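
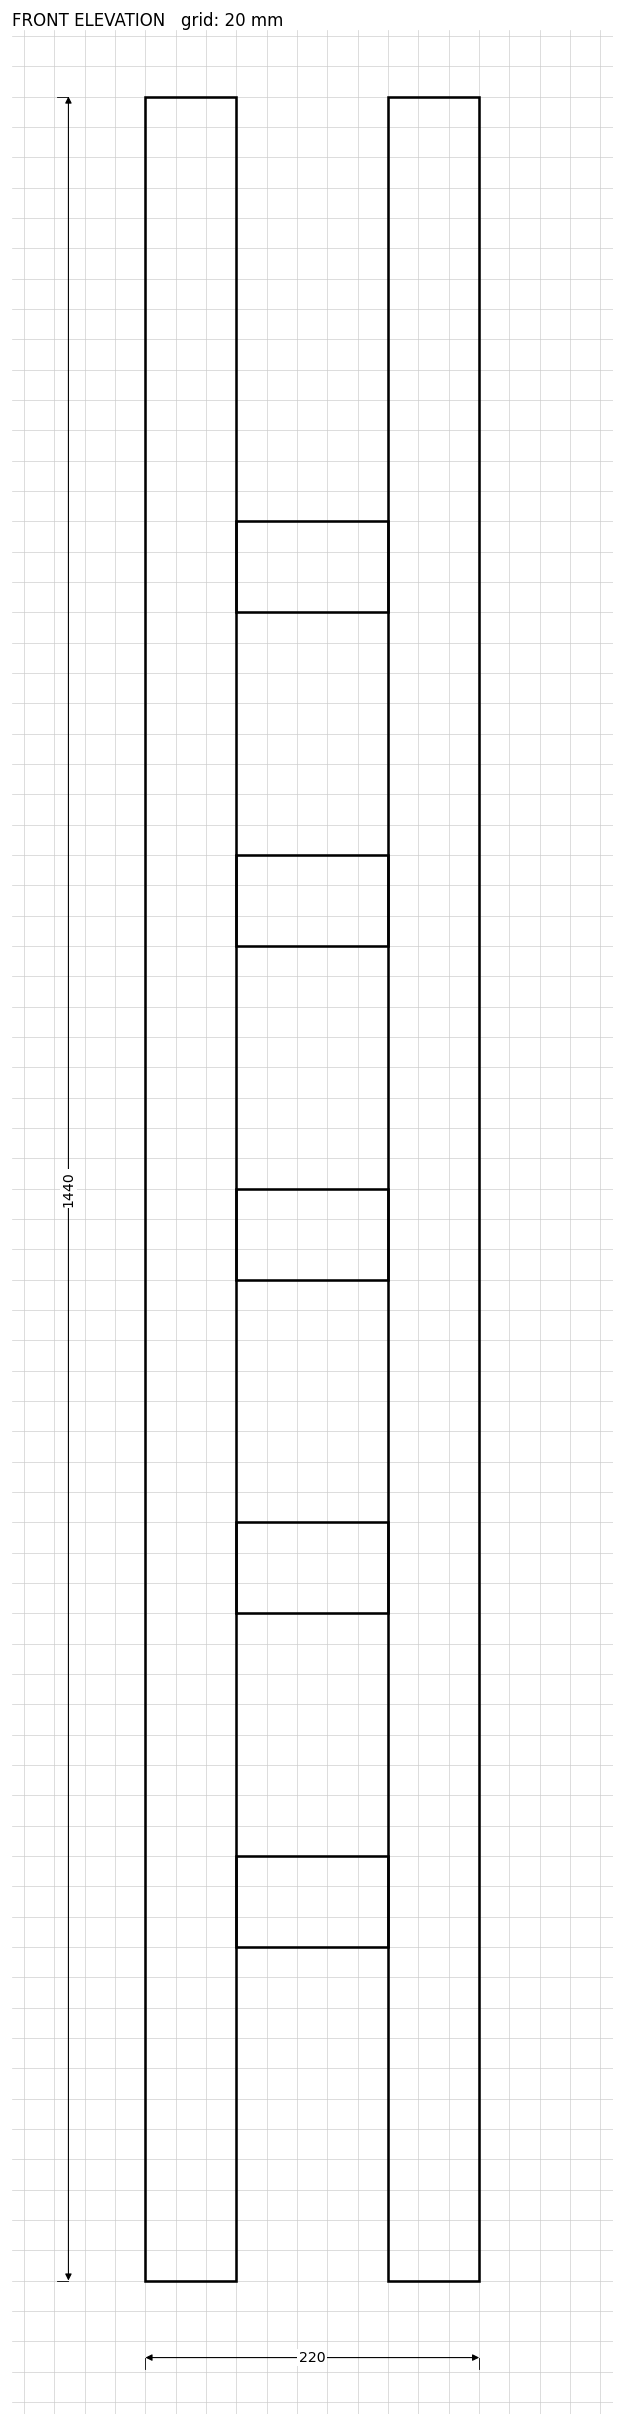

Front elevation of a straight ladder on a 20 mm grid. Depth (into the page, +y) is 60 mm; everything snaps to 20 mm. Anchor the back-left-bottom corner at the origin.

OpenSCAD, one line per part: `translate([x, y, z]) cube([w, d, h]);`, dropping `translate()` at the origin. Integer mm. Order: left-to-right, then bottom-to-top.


cube([60, 60, 1440]);
translate([60, 0, 220]) cube([100, 60, 60]);
translate([60, 0, 440]) cube([100, 60, 60]);
translate([60, 0, 660]) cube([100, 60, 60]);
translate([60, 0, 880]) cube([100, 60, 60]);
translate([60, 0, 1100]) cube([100, 60, 60]);
translate([160, 0, 0]) cube([60, 60, 1440]);


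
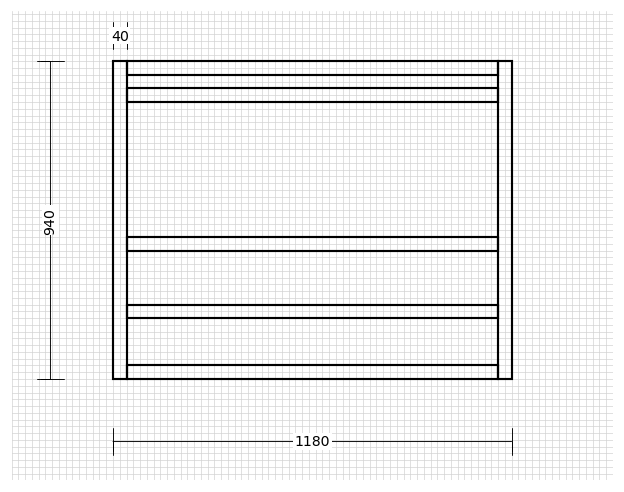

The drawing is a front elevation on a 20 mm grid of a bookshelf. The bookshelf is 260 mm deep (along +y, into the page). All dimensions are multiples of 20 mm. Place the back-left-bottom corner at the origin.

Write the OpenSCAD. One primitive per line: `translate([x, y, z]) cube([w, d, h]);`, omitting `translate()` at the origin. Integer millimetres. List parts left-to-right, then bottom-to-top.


cube([40, 260, 940]);
translate([40, 0, 0]) cube([1100, 260, 40]);
translate([40, 0, 180]) cube([1100, 260, 40]);
translate([40, 0, 380]) cube([1100, 260, 40]);
translate([40, 0, 820]) cube([1100, 260, 40]);
translate([40, 0, 900]) cube([1100, 260, 40]);
translate([1140, 0, 0]) cube([40, 260, 940]);


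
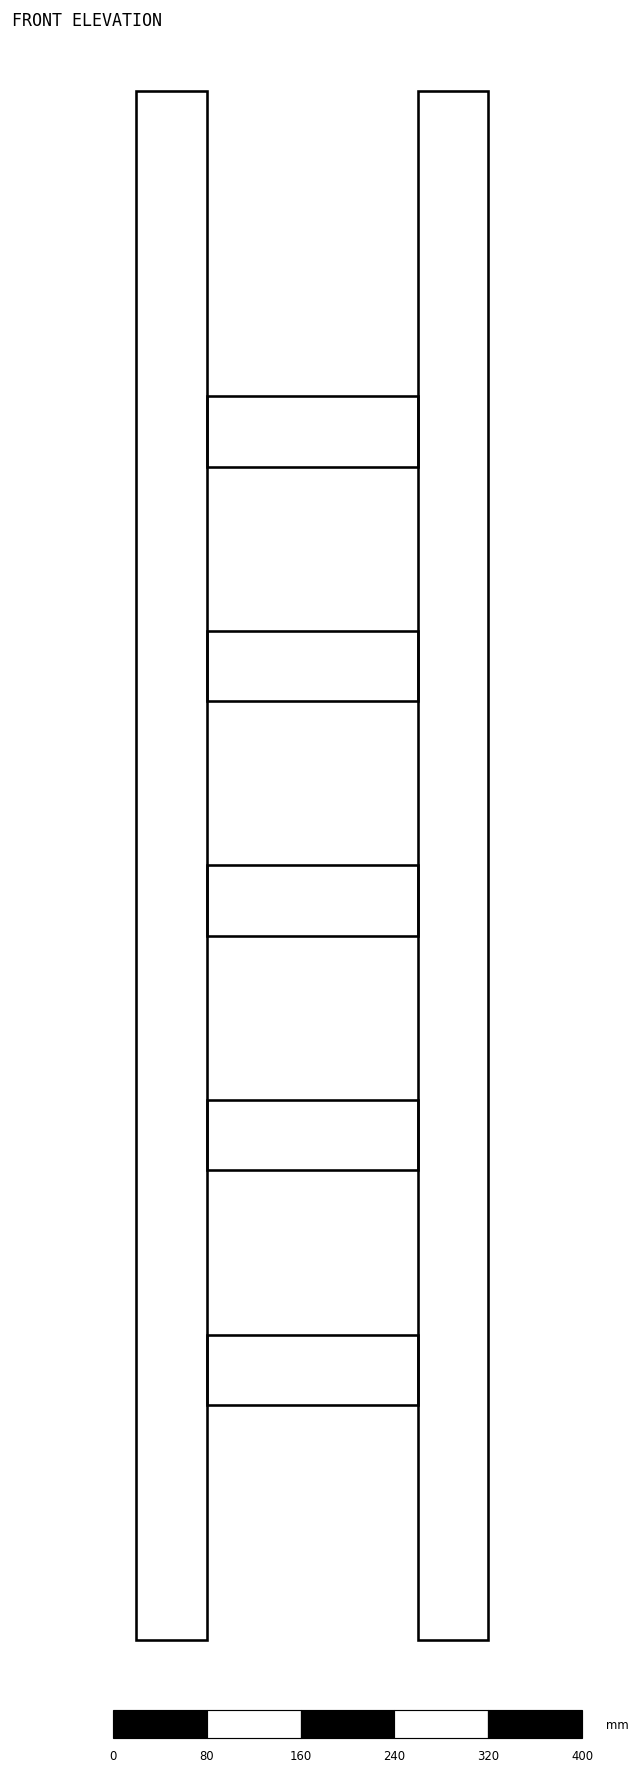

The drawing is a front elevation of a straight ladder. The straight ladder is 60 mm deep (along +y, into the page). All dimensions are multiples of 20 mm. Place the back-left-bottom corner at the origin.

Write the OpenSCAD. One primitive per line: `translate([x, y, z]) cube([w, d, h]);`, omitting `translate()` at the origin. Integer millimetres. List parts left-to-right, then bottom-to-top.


cube([60, 60, 1320]);
translate([60, 0, 200]) cube([180, 60, 60]);
translate([60, 0, 400]) cube([180, 60, 60]);
translate([60, 0, 600]) cube([180, 60, 60]);
translate([60, 0, 800]) cube([180, 60, 60]);
translate([60, 0, 1000]) cube([180, 60, 60]);
translate([240, 0, 0]) cube([60, 60, 1320]);


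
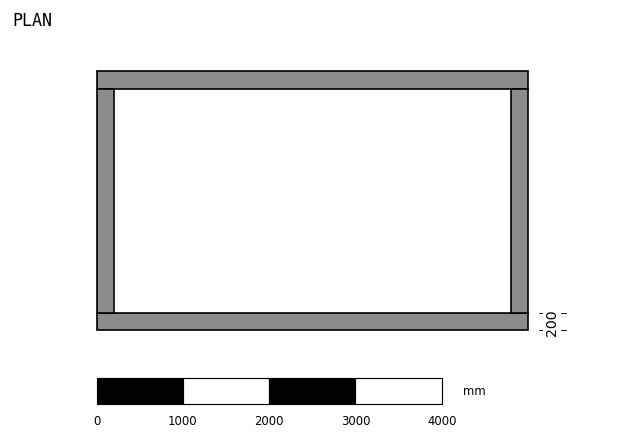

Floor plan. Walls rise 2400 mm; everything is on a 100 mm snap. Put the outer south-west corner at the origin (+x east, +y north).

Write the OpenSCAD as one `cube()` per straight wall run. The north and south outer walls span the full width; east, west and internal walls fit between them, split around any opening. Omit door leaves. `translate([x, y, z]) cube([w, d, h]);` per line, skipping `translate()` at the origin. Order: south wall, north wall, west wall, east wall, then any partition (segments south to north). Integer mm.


cube([5000, 200, 2400]);
translate([0, 2800, 0]) cube([5000, 200, 2400]);
translate([0, 200, 0]) cube([200, 2600, 2400]);
translate([4800, 200, 0]) cube([200, 2600, 2400]);


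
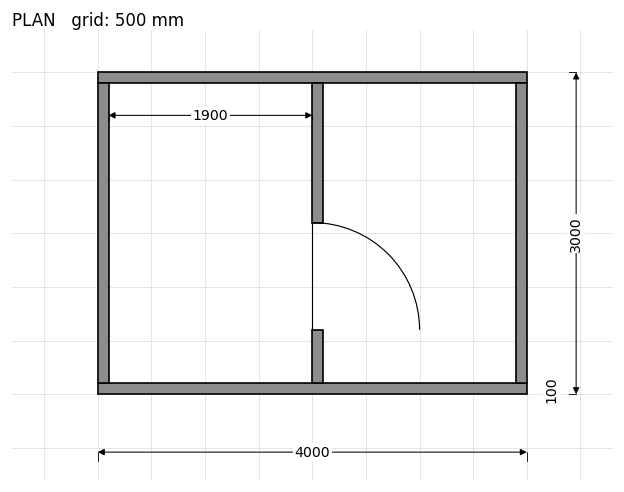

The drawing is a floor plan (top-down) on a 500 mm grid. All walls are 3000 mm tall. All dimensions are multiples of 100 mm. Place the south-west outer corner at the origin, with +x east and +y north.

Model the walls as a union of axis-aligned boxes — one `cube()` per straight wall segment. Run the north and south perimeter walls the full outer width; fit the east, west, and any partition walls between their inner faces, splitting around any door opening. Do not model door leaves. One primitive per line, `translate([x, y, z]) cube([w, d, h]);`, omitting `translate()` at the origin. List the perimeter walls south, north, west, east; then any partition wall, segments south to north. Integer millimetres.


cube([4000, 100, 3000]);
translate([0, 2900, 0]) cube([4000, 100, 3000]);
translate([0, 100, 0]) cube([100, 2800, 3000]);
translate([3900, 100, 0]) cube([100, 2800, 3000]);
translate([2000, 100, 0]) cube([100, 500, 3000]);
translate([2000, 1600, 0]) cube([100, 1300, 3000]);


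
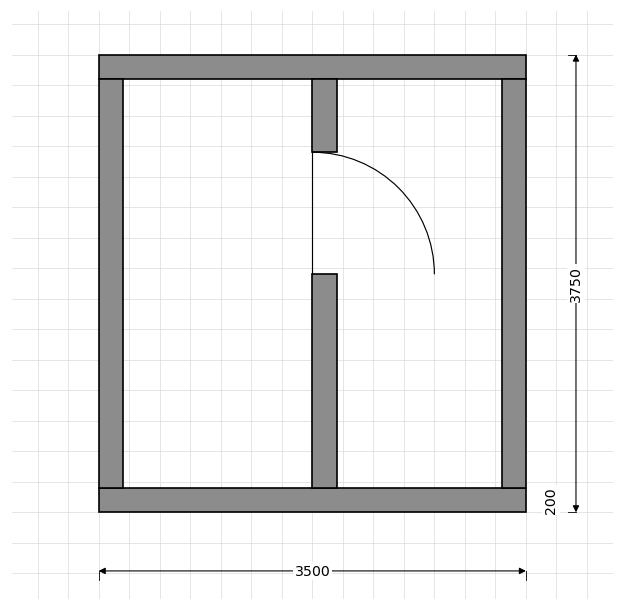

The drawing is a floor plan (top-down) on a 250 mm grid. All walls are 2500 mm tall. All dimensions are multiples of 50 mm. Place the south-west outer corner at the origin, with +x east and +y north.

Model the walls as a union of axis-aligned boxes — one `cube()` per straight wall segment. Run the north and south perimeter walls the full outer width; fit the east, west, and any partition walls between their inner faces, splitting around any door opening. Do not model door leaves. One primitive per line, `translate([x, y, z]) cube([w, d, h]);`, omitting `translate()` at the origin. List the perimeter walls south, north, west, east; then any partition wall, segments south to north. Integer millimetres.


cube([3500, 200, 2500]);
translate([0, 3550, 0]) cube([3500, 200, 2500]);
translate([0, 200, 0]) cube([200, 3350, 2500]);
translate([3300, 200, 0]) cube([200, 3350, 2500]);
translate([1750, 200, 0]) cube([200, 1750, 2500]);
translate([1750, 2950, 0]) cube([200, 600, 2500]);


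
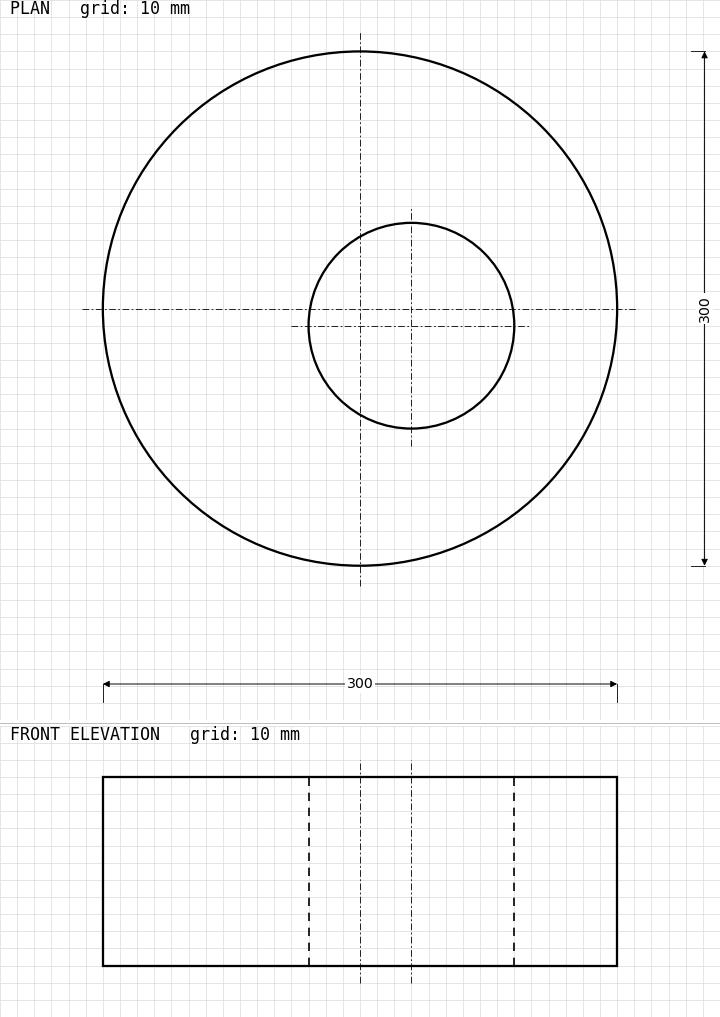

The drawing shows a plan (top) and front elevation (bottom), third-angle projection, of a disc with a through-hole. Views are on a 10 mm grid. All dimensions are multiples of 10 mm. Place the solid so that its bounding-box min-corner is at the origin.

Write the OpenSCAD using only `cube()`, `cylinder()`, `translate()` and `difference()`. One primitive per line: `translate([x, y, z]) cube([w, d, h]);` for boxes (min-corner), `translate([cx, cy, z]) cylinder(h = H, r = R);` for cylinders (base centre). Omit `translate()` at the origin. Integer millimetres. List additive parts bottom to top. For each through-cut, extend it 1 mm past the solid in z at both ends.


difference() {
  translate([150, 150, 0]) cylinder(h = 110, r = 150);
  translate([180, 140, -1]) cylinder(h = 112, r = 60);
}


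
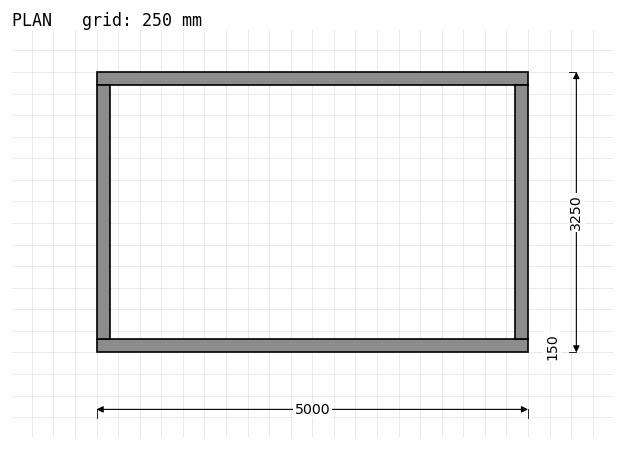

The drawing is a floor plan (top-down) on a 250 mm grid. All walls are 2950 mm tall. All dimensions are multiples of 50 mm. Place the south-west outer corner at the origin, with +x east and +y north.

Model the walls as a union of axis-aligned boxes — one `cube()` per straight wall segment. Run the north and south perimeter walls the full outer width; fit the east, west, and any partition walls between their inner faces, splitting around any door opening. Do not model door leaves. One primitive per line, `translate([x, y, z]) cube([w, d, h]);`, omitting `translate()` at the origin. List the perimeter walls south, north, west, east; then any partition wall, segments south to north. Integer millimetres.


cube([5000, 150, 2950]);
translate([0, 3100, 0]) cube([5000, 150, 2950]);
translate([0, 150, 0]) cube([150, 2950, 2950]);
translate([4850, 150, 0]) cube([150, 2950, 2950]);


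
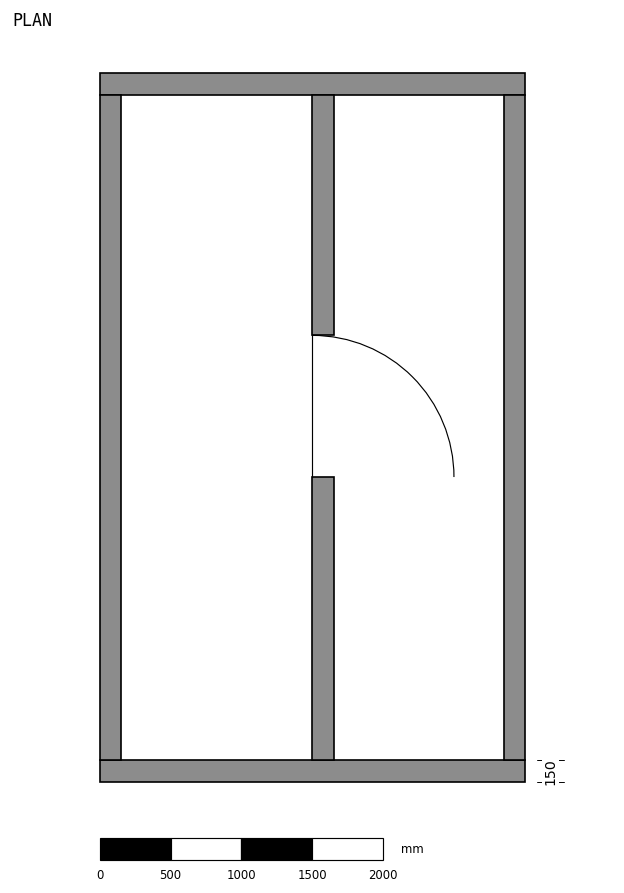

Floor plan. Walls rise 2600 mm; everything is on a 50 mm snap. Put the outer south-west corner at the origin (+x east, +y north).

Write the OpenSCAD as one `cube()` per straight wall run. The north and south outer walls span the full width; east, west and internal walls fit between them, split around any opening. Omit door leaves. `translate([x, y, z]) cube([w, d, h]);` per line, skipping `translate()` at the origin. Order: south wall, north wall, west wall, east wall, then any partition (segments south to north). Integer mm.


cube([3000, 150, 2600]);
translate([0, 4850, 0]) cube([3000, 150, 2600]);
translate([0, 150, 0]) cube([150, 4700, 2600]);
translate([2850, 150, 0]) cube([150, 4700, 2600]);
translate([1500, 150, 0]) cube([150, 2000, 2600]);
translate([1500, 3150, 0]) cube([150, 1700, 2600]);


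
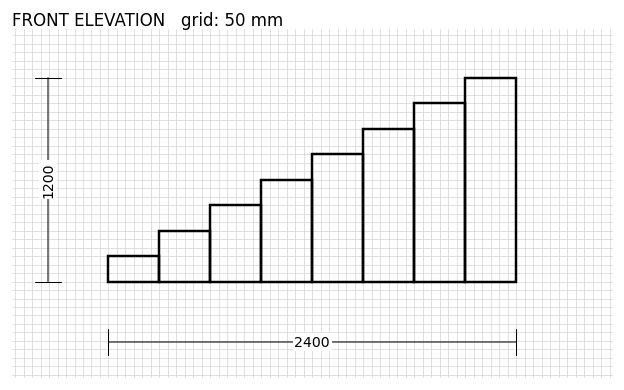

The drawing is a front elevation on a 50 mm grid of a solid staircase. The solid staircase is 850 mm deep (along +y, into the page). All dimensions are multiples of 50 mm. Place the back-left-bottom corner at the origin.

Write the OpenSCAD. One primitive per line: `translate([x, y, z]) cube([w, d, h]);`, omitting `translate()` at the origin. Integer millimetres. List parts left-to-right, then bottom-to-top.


cube([300, 850, 150]);
translate([300, 0, 0]) cube([300, 850, 300]);
translate([600, 0, 0]) cube([300, 850, 450]);
translate([900, 0, 0]) cube([300, 850, 600]);
translate([1200, 0, 0]) cube([300, 850, 750]);
translate([1500, 0, 0]) cube([300, 850, 900]);
translate([1800, 0, 0]) cube([300, 850, 1050]);
translate([2100, 0, 0]) cube([300, 850, 1200]);


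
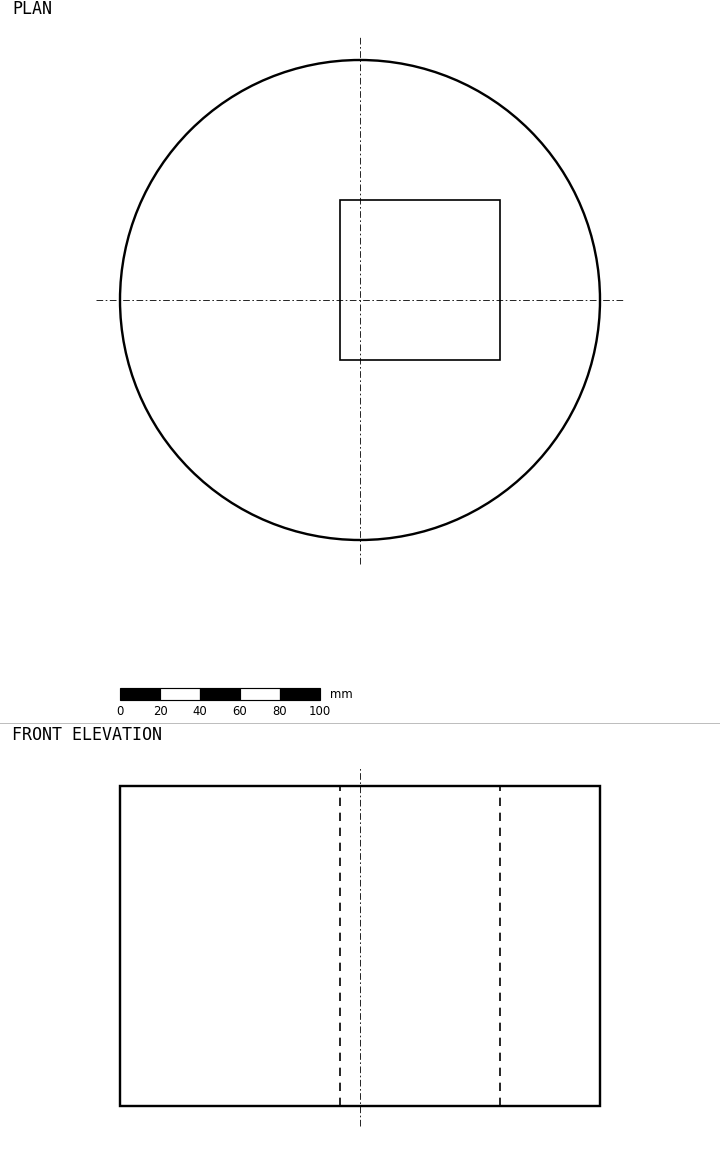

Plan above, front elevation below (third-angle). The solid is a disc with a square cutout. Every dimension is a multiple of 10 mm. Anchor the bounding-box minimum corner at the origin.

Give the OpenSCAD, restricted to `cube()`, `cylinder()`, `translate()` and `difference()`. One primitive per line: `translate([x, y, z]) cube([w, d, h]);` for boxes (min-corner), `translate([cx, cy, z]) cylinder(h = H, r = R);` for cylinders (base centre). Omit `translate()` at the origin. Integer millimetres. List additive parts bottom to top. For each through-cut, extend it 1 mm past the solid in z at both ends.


difference() {
  translate([120, 120, 0]) cylinder(h = 160, r = 120);
  translate([110, 90, -1]) cube([80, 80, 162]);
}


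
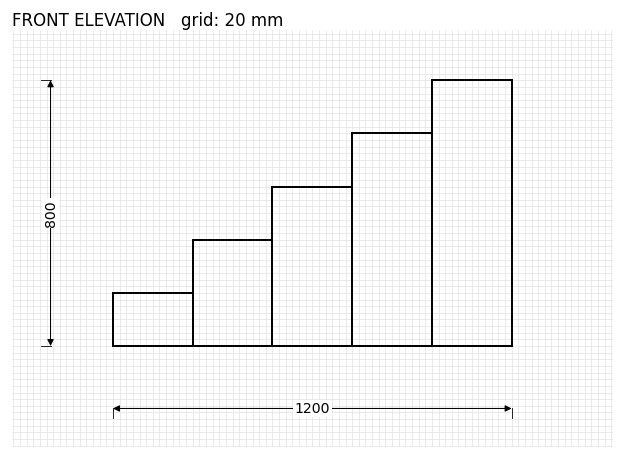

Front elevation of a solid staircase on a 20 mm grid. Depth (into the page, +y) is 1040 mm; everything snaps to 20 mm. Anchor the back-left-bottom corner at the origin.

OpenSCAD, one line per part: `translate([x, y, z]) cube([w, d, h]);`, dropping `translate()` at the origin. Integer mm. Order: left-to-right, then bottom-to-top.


cube([240, 1040, 160]);
translate([240, 0, 0]) cube([240, 1040, 320]);
translate([480, 0, 0]) cube([240, 1040, 480]);
translate([720, 0, 0]) cube([240, 1040, 640]);
translate([960, 0, 0]) cube([240, 1040, 800]);


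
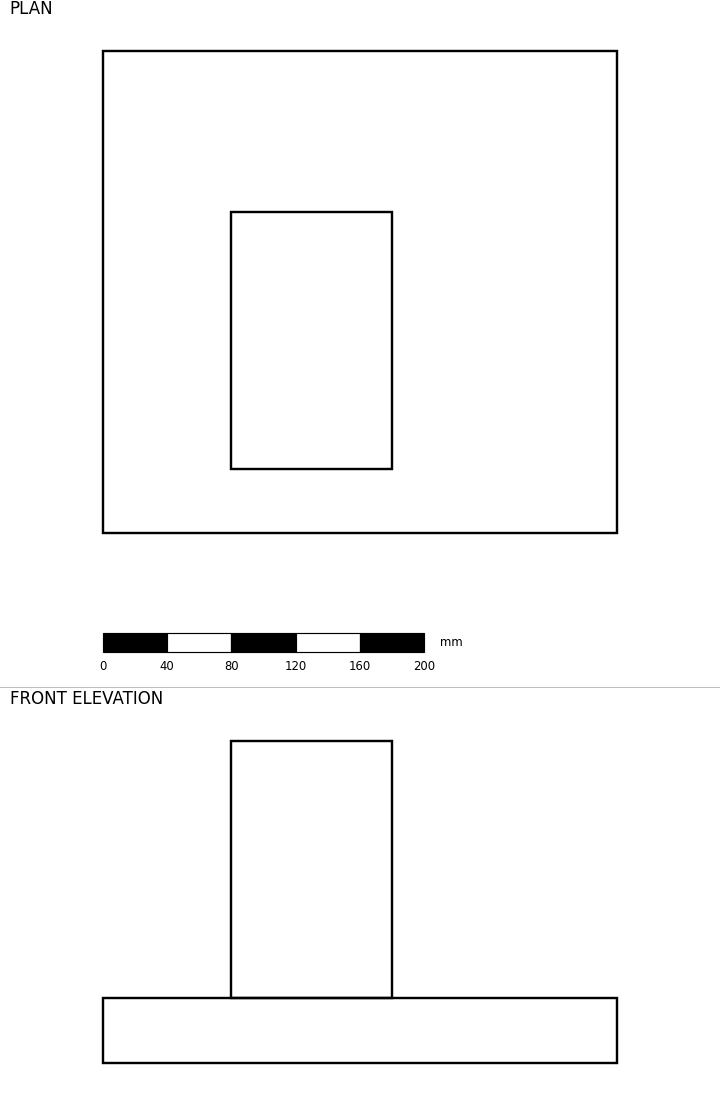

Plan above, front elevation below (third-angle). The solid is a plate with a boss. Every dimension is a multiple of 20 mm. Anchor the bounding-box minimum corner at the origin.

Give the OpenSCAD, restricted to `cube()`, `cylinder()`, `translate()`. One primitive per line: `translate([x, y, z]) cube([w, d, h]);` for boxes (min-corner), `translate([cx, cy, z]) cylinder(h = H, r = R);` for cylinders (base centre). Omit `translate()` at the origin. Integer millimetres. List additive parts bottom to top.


cube([320, 300, 40]);
translate([80, 40, 40]) cube([100, 160, 160]);


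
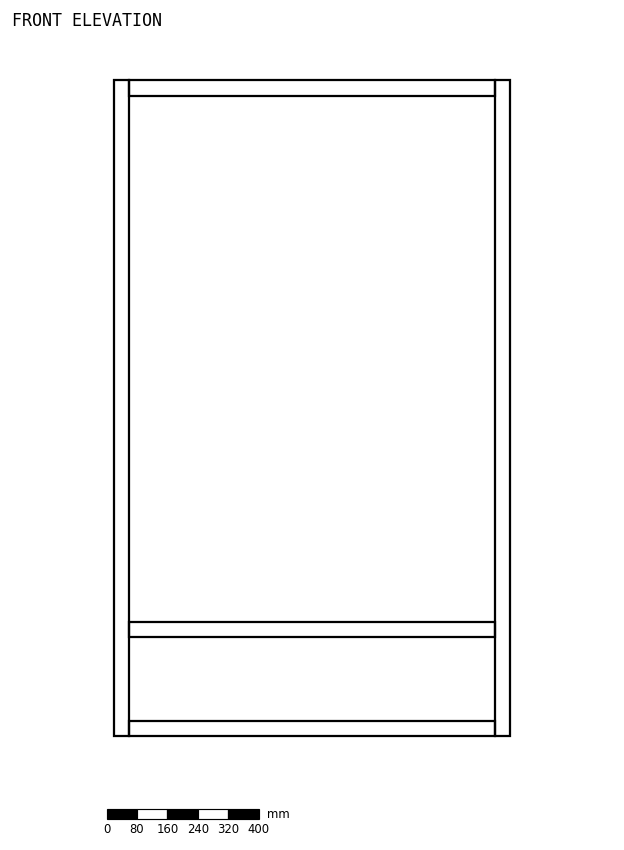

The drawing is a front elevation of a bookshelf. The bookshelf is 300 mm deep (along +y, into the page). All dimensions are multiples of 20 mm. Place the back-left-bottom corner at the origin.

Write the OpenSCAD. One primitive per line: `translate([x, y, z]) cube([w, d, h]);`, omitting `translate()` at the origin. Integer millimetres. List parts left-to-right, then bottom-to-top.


cube([40, 300, 1720]);
translate([40, 0, 0]) cube([960, 300, 40]);
translate([40, 0, 260]) cube([960, 300, 40]);
translate([40, 0, 1680]) cube([960, 300, 40]);
translate([1000, 0, 0]) cube([40, 300, 1720]);


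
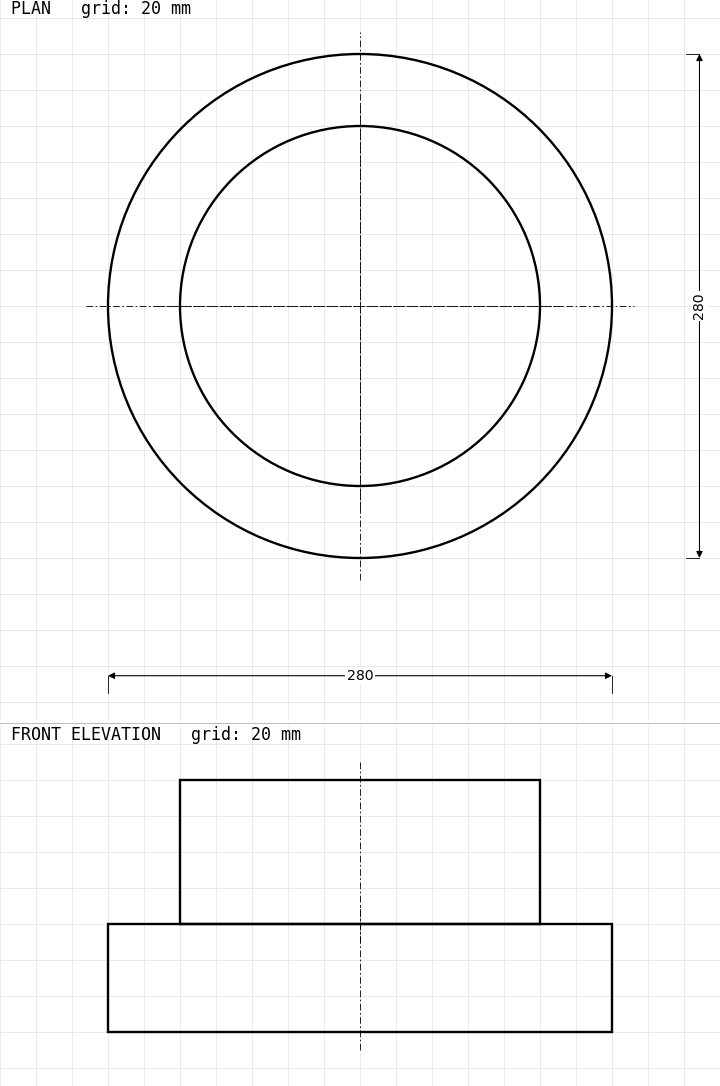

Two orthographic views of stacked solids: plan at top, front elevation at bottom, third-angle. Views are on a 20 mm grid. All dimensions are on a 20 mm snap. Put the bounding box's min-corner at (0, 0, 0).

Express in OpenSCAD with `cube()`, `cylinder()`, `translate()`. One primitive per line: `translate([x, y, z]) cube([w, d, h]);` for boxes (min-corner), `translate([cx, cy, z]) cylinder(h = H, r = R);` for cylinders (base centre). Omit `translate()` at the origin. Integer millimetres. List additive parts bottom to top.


translate([140, 140, 0]) cylinder(h = 60, r = 140);
translate([140, 140, 60]) cylinder(h = 80, r = 100);


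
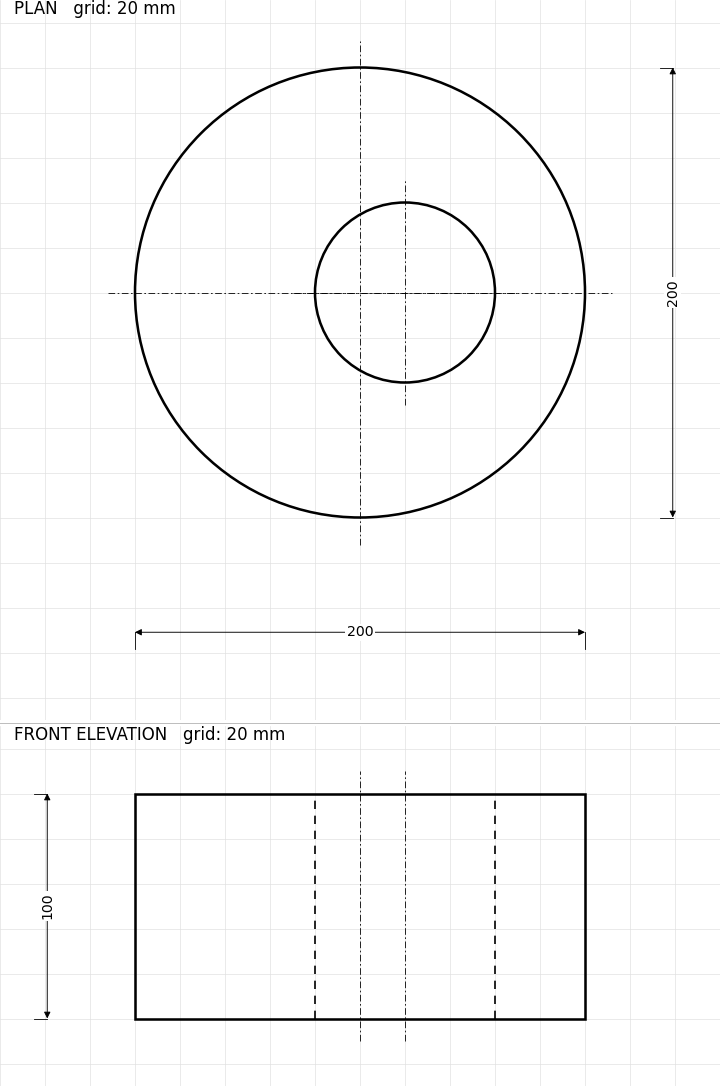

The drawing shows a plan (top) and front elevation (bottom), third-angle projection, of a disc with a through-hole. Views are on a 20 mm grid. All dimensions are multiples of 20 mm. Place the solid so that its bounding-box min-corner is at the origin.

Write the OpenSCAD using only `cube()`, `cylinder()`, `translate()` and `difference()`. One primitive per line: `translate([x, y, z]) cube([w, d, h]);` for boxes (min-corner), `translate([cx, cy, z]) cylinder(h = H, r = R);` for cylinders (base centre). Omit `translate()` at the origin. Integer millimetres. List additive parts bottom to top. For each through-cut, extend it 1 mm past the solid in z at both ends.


difference() {
  translate([100, 100, 0]) cylinder(h = 100, r = 100);
  translate([120, 100, -1]) cylinder(h = 102, r = 40);
}


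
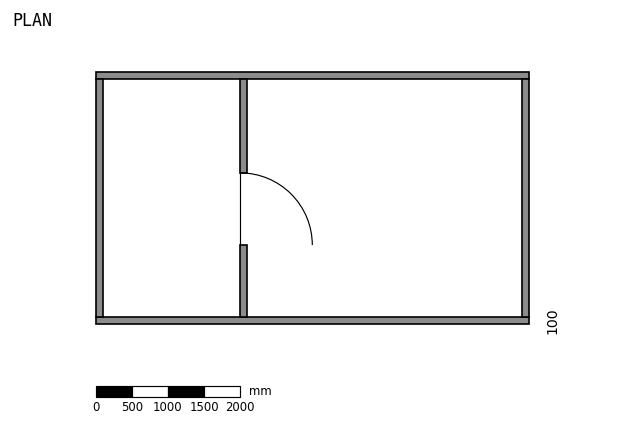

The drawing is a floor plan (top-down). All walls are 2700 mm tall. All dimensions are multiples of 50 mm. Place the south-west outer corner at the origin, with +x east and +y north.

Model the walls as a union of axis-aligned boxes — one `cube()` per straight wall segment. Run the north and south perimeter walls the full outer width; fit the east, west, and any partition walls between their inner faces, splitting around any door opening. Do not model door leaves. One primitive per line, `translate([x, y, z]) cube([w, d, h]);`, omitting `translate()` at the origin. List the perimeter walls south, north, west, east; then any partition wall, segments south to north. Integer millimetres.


cube([6000, 100, 2700]);
translate([0, 3400, 0]) cube([6000, 100, 2700]);
translate([0, 100, 0]) cube([100, 3300, 2700]);
translate([5900, 100, 0]) cube([100, 3300, 2700]);
translate([2000, 100, 0]) cube([100, 1000, 2700]);
translate([2000, 2100, 0]) cube([100, 1300, 2700]);


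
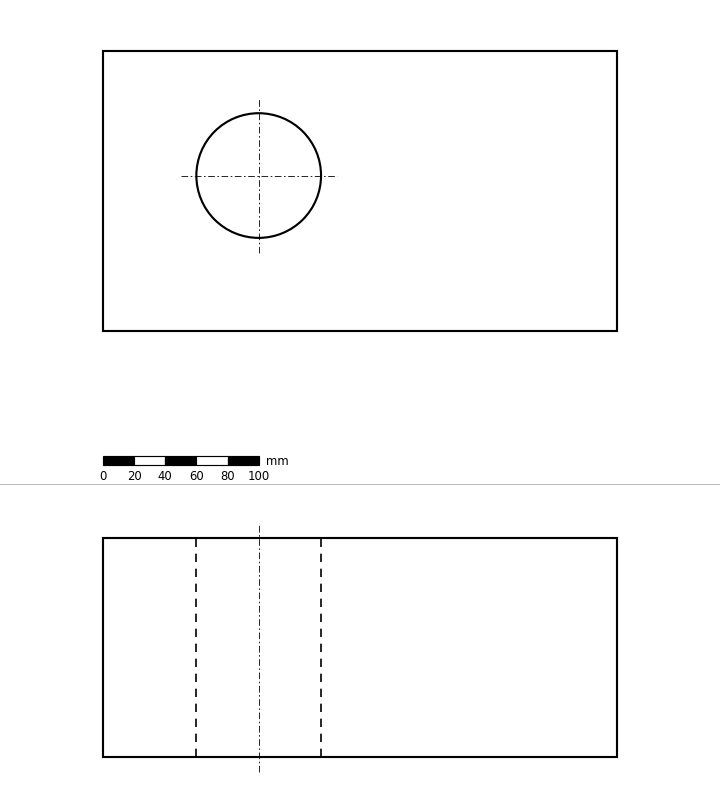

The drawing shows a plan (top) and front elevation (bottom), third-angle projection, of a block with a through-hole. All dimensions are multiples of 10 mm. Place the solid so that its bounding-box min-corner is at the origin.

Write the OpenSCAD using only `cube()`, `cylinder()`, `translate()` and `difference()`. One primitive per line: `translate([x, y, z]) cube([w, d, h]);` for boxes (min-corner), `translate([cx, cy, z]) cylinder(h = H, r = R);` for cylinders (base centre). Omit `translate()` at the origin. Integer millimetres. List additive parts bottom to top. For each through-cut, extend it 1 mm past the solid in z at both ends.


difference() {
  cube([330, 180, 140]);
  translate([100, 100, -1]) cylinder(h = 142, r = 40);
}


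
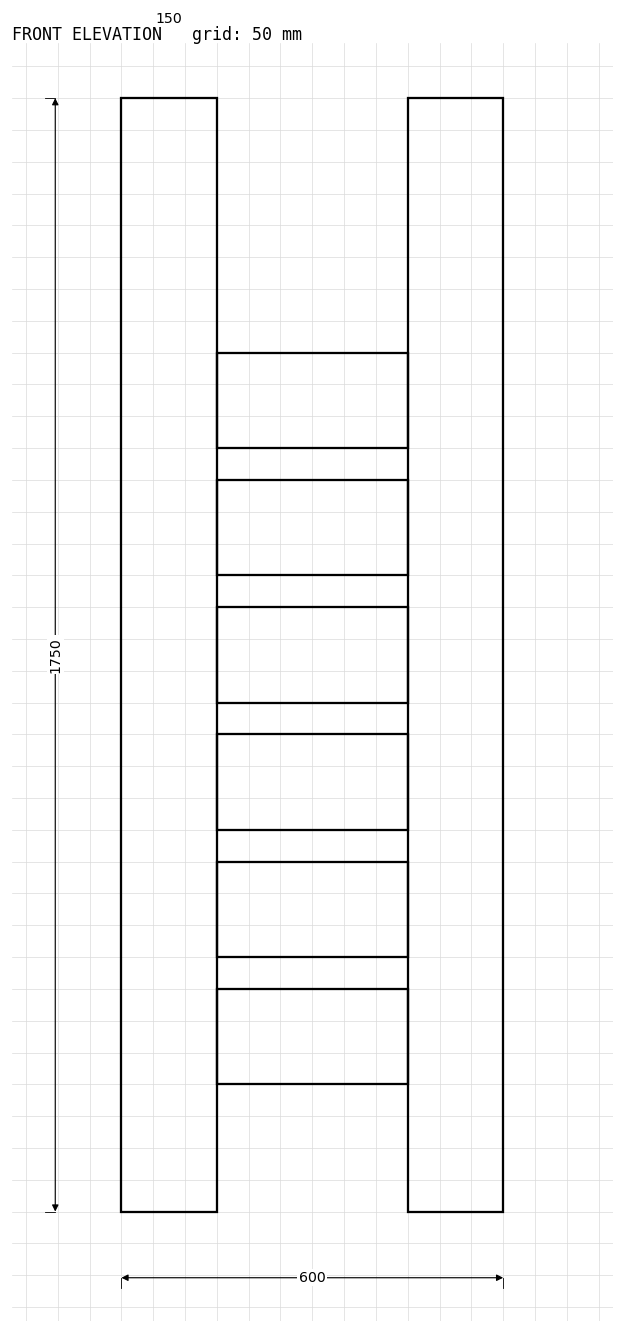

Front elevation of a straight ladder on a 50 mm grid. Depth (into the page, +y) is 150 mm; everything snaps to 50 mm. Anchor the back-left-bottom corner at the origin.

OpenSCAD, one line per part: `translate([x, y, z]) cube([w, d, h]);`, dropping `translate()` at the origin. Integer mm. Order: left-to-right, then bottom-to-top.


cube([150, 150, 1750]);
translate([150, 0, 200]) cube([300, 150, 150]);
translate([150, 0, 400]) cube([300, 150, 150]);
translate([150, 0, 600]) cube([300, 150, 150]);
translate([150, 0, 800]) cube([300, 150, 150]);
translate([150, 0, 1000]) cube([300, 150, 150]);
translate([150, 0, 1200]) cube([300, 150, 150]);
translate([450, 0, 0]) cube([150, 150, 1750]);


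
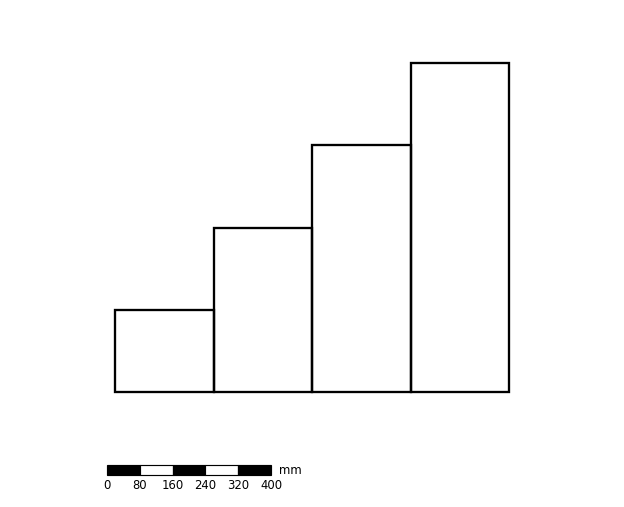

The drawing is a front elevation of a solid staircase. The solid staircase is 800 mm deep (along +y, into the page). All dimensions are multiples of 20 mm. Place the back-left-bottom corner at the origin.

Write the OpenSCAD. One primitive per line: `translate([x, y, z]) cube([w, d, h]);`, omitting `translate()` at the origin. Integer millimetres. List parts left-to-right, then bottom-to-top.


cube([240, 800, 200]);
translate([240, 0, 0]) cube([240, 800, 400]);
translate([480, 0, 0]) cube([240, 800, 600]);
translate([720, 0, 0]) cube([240, 800, 800]);


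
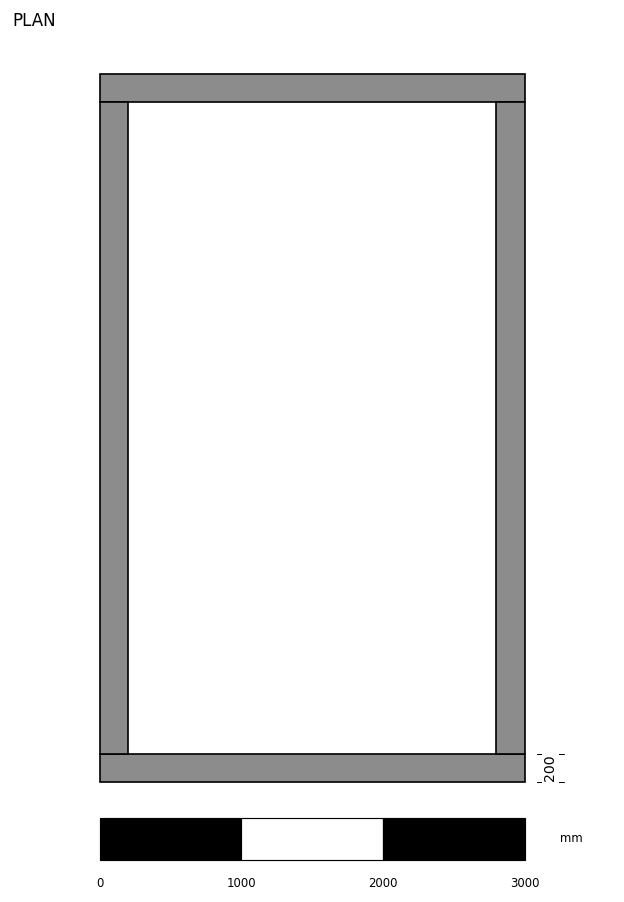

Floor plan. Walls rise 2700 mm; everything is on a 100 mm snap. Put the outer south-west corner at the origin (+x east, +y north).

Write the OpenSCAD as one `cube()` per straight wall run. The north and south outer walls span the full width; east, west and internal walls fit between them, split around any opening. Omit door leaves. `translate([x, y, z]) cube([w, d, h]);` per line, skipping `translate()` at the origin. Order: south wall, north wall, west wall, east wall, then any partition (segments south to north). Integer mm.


cube([3000, 200, 2700]);
translate([0, 4800, 0]) cube([3000, 200, 2700]);
translate([0, 200, 0]) cube([200, 4600, 2700]);
translate([2800, 200, 0]) cube([200, 4600, 2700]);


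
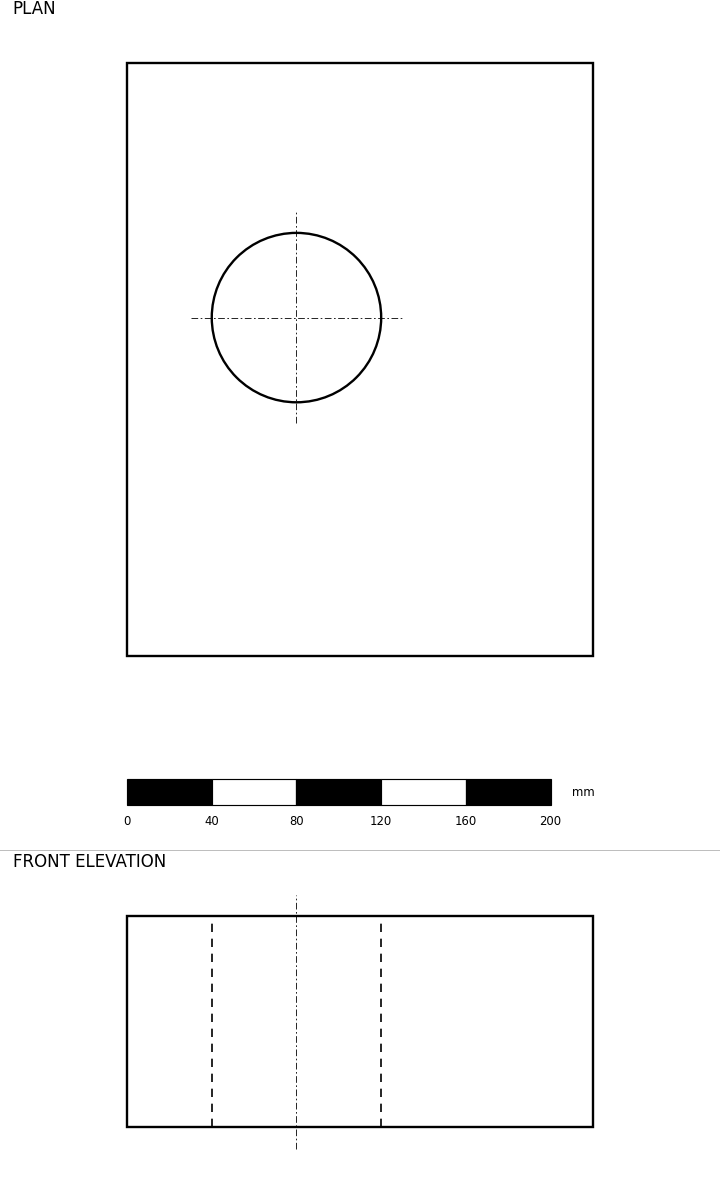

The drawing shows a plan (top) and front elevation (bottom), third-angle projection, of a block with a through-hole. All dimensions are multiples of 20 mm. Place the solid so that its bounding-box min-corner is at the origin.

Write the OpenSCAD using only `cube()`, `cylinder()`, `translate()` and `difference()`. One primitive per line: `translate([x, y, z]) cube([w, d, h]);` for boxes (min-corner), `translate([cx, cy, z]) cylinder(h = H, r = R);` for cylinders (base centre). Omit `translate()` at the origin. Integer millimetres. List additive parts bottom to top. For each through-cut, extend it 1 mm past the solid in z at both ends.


difference() {
  cube([220, 280, 100]);
  translate([80, 160, -1]) cylinder(h = 102, r = 40);
}


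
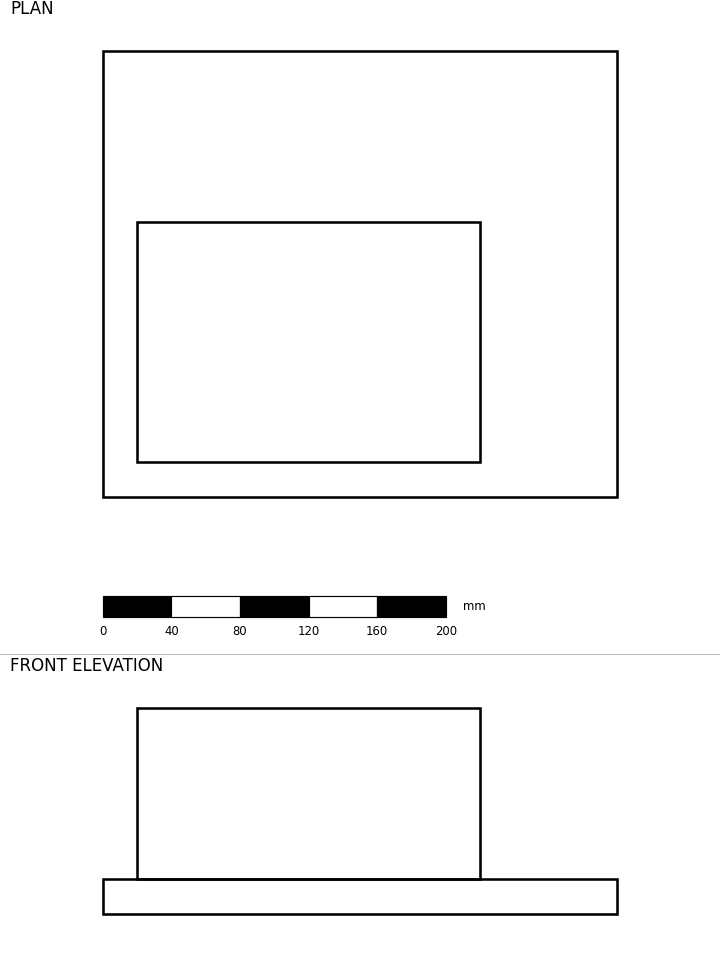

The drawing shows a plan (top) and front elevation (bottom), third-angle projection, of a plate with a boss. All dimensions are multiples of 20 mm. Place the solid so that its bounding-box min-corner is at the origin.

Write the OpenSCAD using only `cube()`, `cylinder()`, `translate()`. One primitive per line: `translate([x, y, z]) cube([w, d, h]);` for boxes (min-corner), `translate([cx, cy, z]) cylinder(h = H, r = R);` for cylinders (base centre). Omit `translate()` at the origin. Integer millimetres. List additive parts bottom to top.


cube([300, 260, 20]);
translate([20, 20, 20]) cube([200, 140, 100]);


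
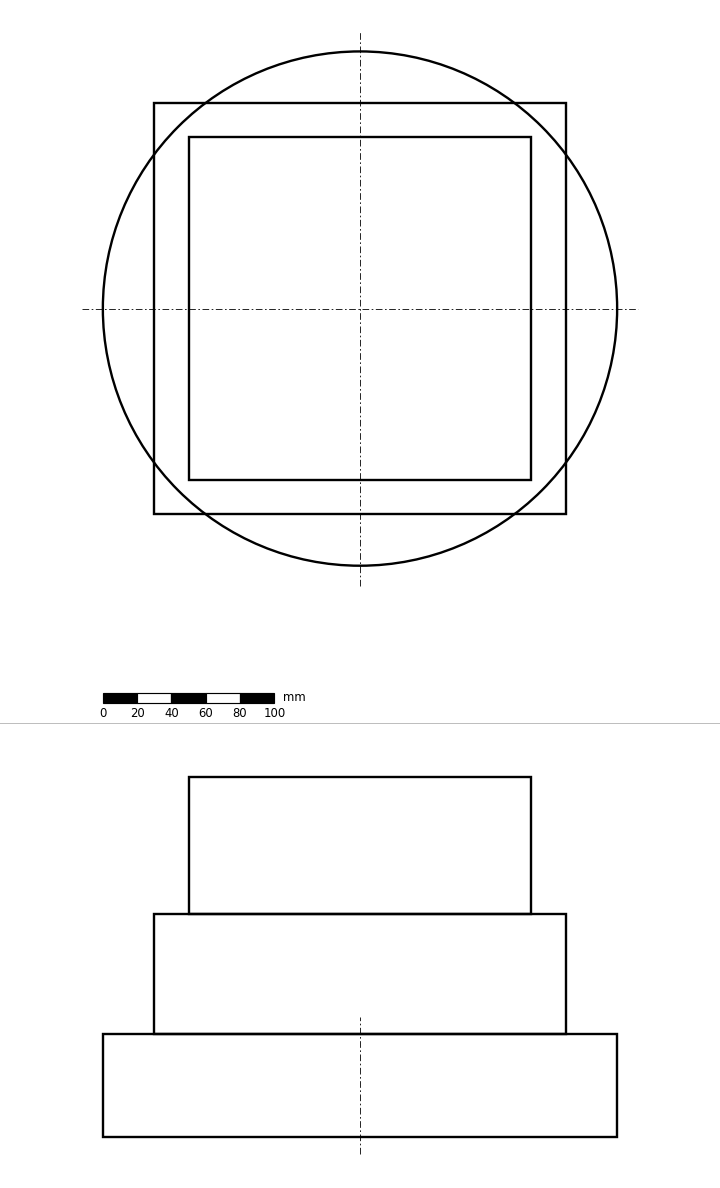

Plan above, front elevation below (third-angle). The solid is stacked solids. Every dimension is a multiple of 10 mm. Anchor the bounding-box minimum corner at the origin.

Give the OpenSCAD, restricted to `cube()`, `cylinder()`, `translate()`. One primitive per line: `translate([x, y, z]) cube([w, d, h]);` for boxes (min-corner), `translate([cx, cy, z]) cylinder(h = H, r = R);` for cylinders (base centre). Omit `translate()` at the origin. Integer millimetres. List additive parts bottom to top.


translate([150, 150, 0]) cylinder(h = 60, r = 150);
translate([30, 30, 60]) cube([240, 240, 70]);
translate([50, 50, 130]) cube([200, 200, 80]);


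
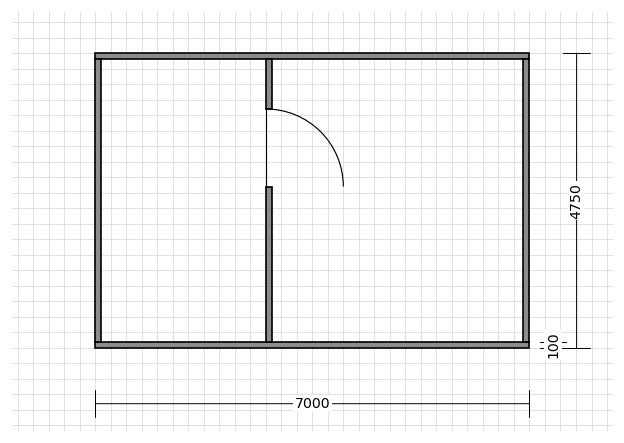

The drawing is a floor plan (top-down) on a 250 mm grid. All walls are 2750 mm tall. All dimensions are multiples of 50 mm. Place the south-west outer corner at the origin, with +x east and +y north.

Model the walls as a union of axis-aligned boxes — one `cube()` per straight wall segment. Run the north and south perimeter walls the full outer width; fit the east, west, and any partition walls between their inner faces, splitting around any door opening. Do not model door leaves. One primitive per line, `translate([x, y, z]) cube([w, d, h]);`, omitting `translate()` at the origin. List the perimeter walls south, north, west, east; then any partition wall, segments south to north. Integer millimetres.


cube([7000, 100, 2750]);
translate([0, 4650, 0]) cube([7000, 100, 2750]);
translate([0, 100, 0]) cube([100, 4550, 2750]);
translate([6900, 100, 0]) cube([100, 4550, 2750]);
translate([2750, 100, 0]) cube([100, 2500, 2750]);
translate([2750, 3850, 0]) cube([100, 800, 2750]);


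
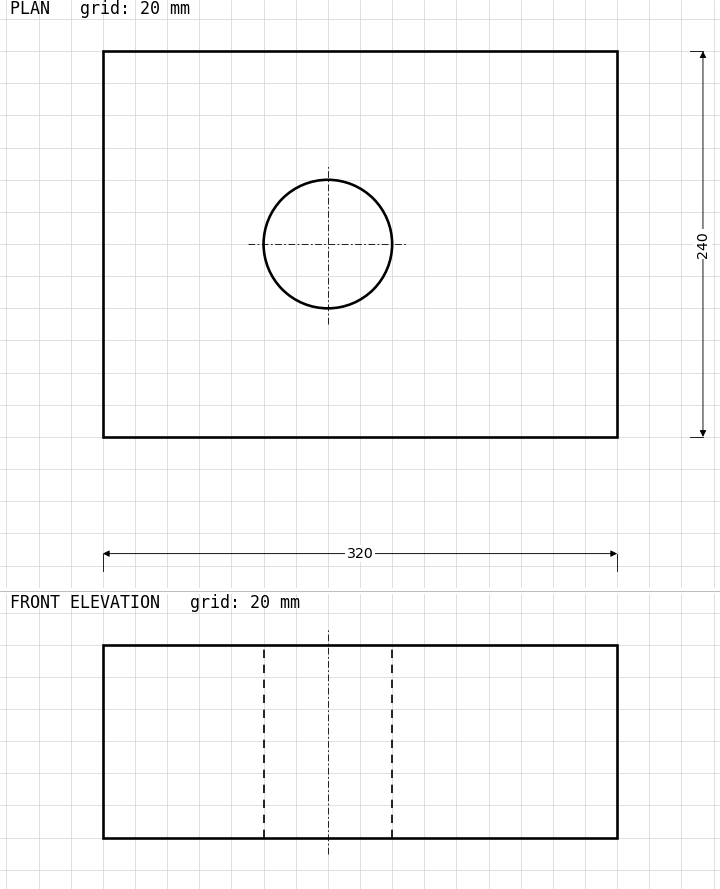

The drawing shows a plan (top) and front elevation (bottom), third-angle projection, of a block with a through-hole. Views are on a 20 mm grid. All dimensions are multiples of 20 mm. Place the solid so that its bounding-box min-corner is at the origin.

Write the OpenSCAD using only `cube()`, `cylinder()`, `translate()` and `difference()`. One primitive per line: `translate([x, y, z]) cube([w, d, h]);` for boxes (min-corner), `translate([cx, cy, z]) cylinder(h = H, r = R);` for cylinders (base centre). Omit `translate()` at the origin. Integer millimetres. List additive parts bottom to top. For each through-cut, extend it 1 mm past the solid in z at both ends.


difference() {
  cube([320, 240, 120]);
  translate([140, 120, -1]) cylinder(h = 122, r = 40);
}


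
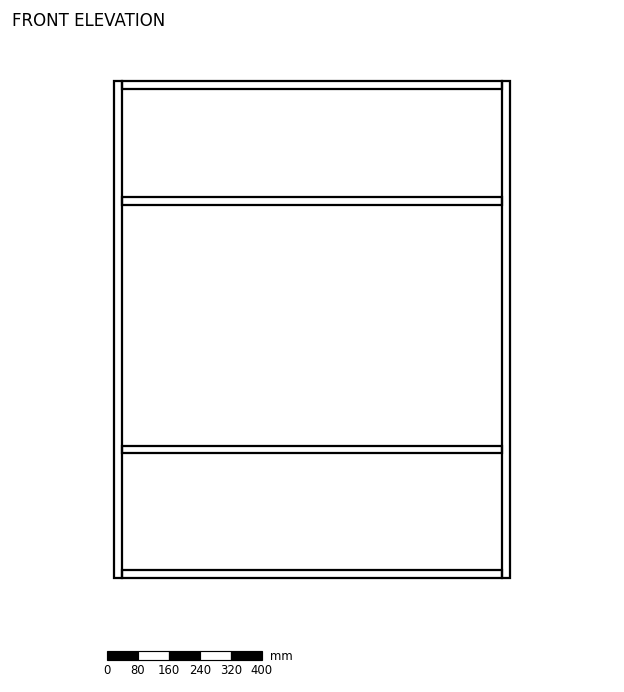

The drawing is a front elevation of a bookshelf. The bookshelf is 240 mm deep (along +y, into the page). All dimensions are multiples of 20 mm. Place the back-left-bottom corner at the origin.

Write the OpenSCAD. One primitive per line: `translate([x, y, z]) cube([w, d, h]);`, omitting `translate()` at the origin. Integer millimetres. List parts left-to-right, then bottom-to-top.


cube([20, 240, 1280]);
translate([20, 0, 0]) cube([980, 240, 20]);
translate([20, 0, 320]) cube([980, 240, 20]);
translate([20, 0, 960]) cube([980, 240, 20]);
translate([20, 0, 1260]) cube([980, 240, 20]);
translate([1000, 0, 0]) cube([20, 240, 1280]);


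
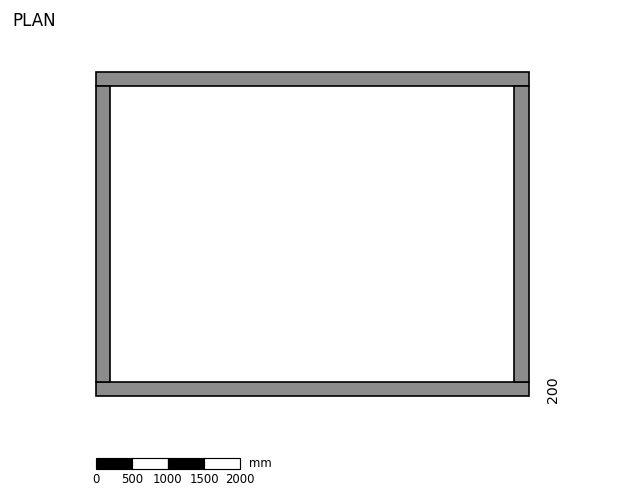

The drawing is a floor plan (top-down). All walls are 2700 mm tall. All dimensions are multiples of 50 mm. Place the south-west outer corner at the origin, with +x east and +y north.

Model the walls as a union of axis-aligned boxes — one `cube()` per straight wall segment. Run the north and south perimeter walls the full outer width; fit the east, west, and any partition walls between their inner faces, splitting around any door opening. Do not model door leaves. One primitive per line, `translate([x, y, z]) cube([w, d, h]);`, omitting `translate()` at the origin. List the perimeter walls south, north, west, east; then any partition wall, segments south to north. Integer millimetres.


cube([6000, 200, 2700]);
translate([0, 4300, 0]) cube([6000, 200, 2700]);
translate([0, 200, 0]) cube([200, 4100, 2700]);
translate([5800, 200, 0]) cube([200, 4100, 2700]);


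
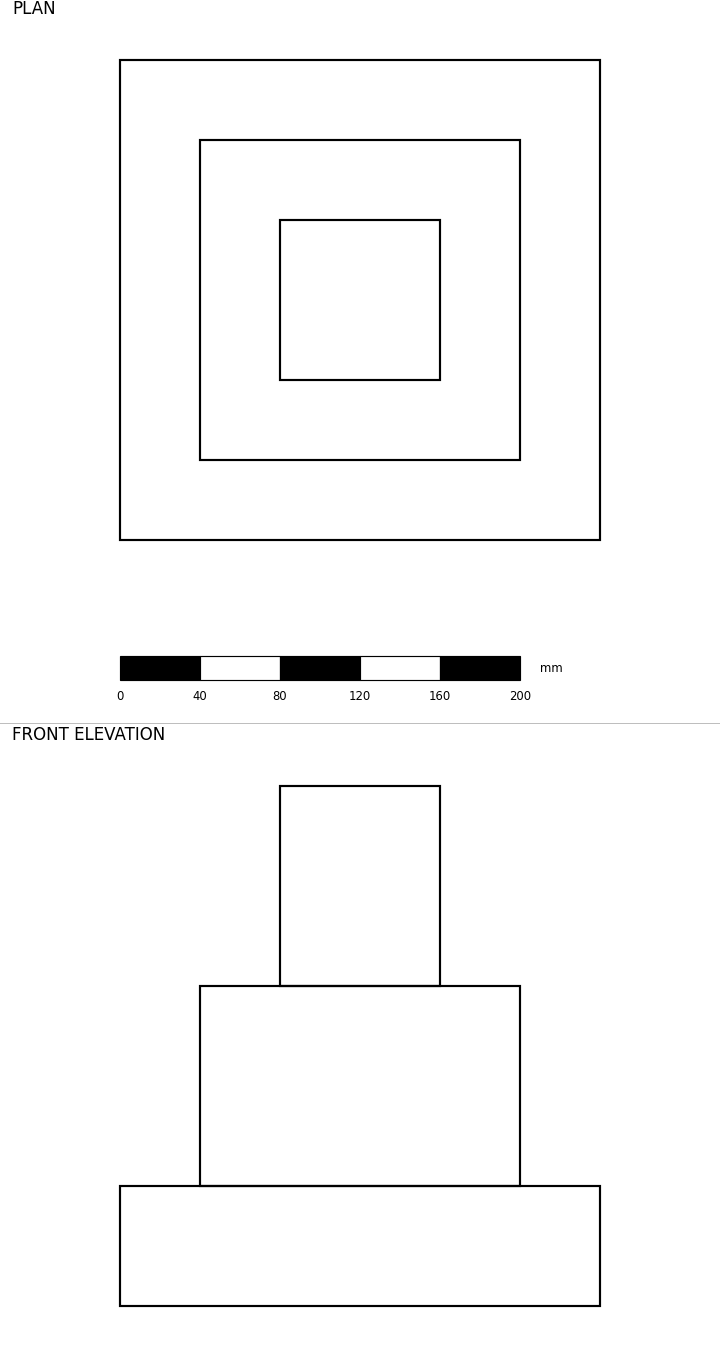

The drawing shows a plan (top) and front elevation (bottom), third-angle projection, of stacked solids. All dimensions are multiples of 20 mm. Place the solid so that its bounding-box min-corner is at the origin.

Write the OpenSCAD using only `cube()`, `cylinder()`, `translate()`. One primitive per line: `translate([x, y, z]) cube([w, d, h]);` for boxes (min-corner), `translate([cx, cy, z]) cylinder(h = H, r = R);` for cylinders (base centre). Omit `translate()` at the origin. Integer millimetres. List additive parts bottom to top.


cube([240, 240, 60]);
translate([40, 40, 60]) cube([160, 160, 100]);
translate([80, 80, 160]) cube([80, 80, 100]);


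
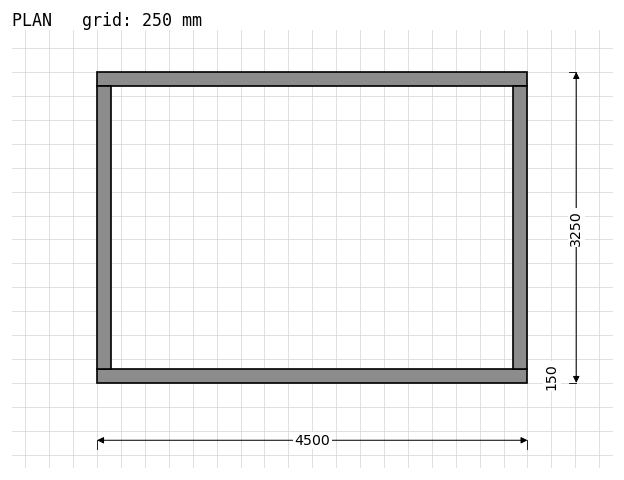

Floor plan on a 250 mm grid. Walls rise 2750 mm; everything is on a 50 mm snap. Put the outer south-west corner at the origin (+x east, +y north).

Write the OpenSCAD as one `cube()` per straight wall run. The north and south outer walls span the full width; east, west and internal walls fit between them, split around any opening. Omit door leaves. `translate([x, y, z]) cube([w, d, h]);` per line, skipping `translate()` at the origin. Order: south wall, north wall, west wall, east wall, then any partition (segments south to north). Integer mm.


cube([4500, 150, 2750]);
translate([0, 3100, 0]) cube([4500, 150, 2750]);
translate([0, 150, 0]) cube([150, 2950, 2750]);
translate([4350, 150, 0]) cube([150, 2950, 2750]);


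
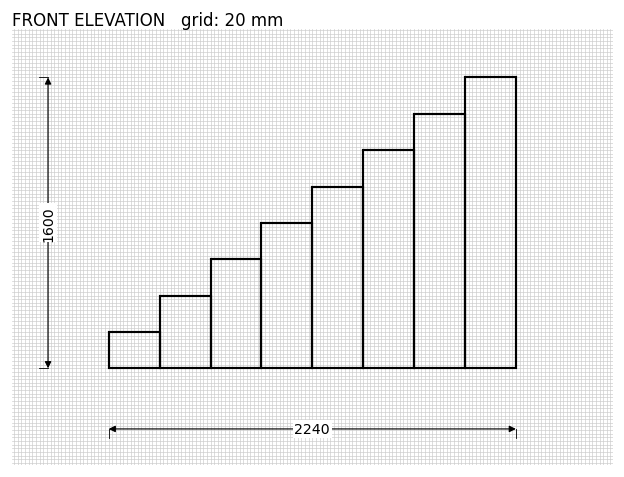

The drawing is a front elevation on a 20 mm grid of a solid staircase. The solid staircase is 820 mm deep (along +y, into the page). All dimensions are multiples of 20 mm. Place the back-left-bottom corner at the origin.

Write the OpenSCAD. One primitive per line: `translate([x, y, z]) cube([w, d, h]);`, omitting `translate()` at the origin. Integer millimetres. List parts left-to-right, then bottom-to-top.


cube([280, 820, 200]);
translate([280, 0, 0]) cube([280, 820, 400]);
translate([560, 0, 0]) cube([280, 820, 600]);
translate([840, 0, 0]) cube([280, 820, 800]);
translate([1120, 0, 0]) cube([280, 820, 1000]);
translate([1400, 0, 0]) cube([280, 820, 1200]);
translate([1680, 0, 0]) cube([280, 820, 1400]);
translate([1960, 0, 0]) cube([280, 820, 1600]);


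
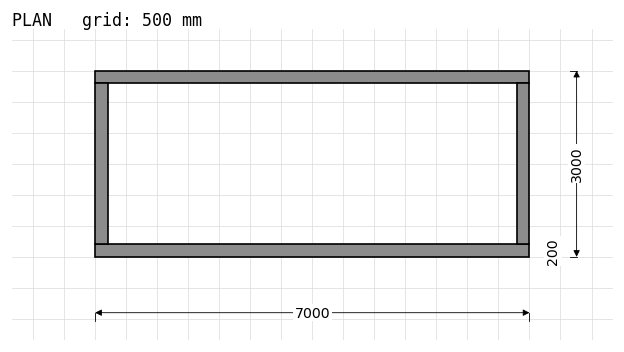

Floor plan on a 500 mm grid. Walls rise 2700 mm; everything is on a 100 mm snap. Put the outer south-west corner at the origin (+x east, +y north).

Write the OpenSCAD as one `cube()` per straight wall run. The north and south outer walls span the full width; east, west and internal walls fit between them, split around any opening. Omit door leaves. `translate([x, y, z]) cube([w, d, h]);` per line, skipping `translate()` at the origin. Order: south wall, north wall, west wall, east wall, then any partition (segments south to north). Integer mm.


cube([7000, 200, 2700]);
translate([0, 2800, 0]) cube([7000, 200, 2700]);
translate([0, 200, 0]) cube([200, 2600, 2700]);
translate([6800, 200, 0]) cube([200, 2600, 2700]);


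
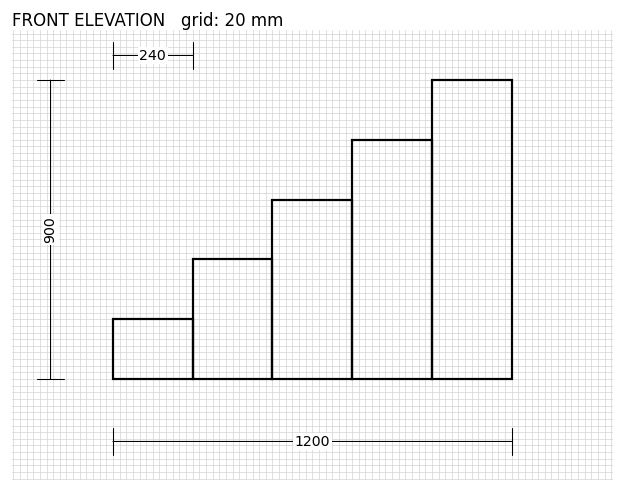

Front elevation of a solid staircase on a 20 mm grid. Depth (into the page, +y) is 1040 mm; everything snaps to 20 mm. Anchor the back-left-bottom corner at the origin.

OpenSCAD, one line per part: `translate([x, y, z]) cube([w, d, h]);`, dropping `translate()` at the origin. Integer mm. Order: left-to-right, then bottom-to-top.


cube([240, 1040, 180]);
translate([240, 0, 0]) cube([240, 1040, 360]);
translate([480, 0, 0]) cube([240, 1040, 540]);
translate([720, 0, 0]) cube([240, 1040, 720]);
translate([960, 0, 0]) cube([240, 1040, 900]);


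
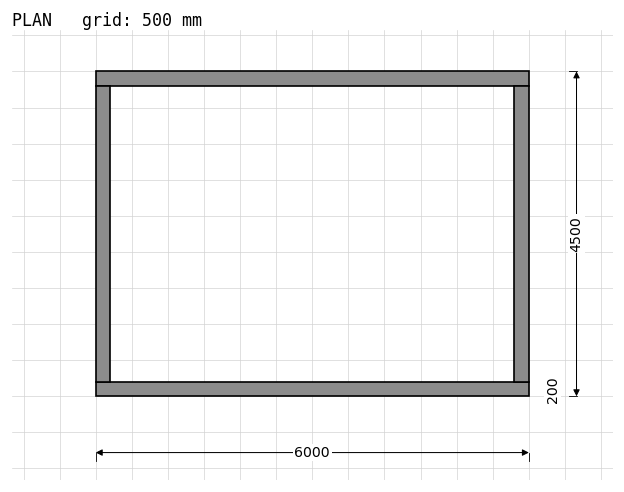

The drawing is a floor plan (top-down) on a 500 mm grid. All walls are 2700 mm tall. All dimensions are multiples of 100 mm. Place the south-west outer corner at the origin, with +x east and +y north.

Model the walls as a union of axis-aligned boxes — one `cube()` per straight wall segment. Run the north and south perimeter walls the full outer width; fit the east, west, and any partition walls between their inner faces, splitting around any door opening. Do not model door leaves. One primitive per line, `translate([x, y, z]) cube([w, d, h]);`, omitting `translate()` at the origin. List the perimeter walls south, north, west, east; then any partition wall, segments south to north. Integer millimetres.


cube([6000, 200, 2700]);
translate([0, 4300, 0]) cube([6000, 200, 2700]);
translate([0, 200, 0]) cube([200, 4100, 2700]);
translate([5800, 200, 0]) cube([200, 4100, 2700]);


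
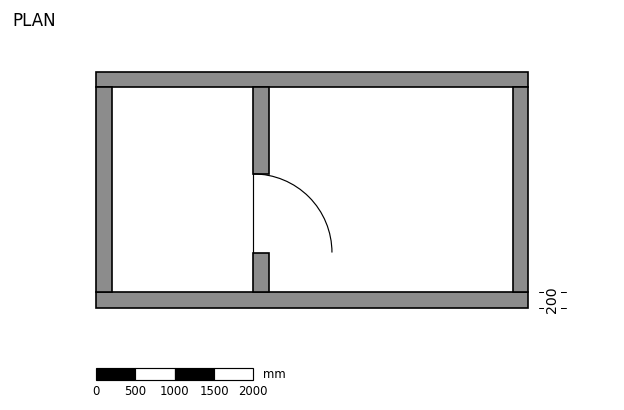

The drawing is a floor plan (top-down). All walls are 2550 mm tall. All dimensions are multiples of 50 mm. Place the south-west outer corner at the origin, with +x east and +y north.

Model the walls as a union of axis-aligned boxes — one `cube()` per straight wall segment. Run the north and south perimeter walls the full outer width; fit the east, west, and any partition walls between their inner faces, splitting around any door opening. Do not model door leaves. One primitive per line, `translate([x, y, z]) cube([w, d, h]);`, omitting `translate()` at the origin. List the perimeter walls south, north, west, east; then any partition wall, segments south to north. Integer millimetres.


cube([5500, 200, 2550]);
translate([0, 2800, 0]) cube([5500, 200, 2550]);
translate([0, 200, 0]) cube([200, 2600, 2550]);
translate([5300, 200, 0]) cube([200, 2600, 2550]);
translate([2000, 200, 0]) cube([200, 500, 2550]);
translate([2000, 1700, 0]) cube([200, 1100, 2550]);


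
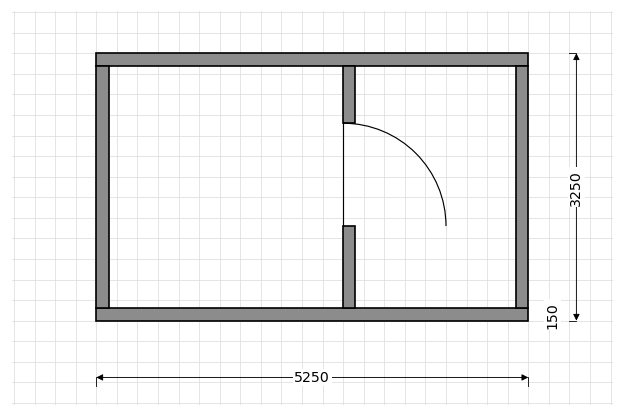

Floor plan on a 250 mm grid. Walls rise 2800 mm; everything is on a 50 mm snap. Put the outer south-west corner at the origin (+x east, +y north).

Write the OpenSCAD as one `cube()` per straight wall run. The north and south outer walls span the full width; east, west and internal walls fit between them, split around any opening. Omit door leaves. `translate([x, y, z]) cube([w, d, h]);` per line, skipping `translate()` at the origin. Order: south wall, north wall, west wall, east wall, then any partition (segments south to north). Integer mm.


cube([5250, 150, 2800]);
translate([0, 3100, 0]) cube([5250, 150, 2800]);
translate([0, 150, 0]) cube([150, 2950, 2800]);
translate([5100, 150, 0]) cube([150, 2950, 2800]);
translate([3000, 150, 0]) cube([150, 1000, 2800]);
translate([3000, 2400, 0]) cube([150, 700, 2800]);


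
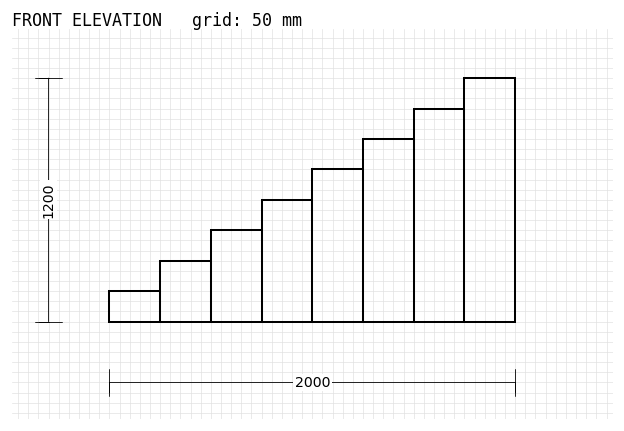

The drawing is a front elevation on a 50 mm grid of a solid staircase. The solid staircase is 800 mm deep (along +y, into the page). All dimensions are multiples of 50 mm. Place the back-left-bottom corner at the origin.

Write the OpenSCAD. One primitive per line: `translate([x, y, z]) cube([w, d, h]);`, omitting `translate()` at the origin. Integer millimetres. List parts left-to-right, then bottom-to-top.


cube([250, 800, 150]);
translate([250, 0, 0]) cube([250, 800, 300]);
translate([500, 0, 0]) cube([250, 800, 450]);
translate([750, 0, 0]) cube([250, 800, 600]);
translate([1000, 0, 0]) cube([250, 800, 750]);
translate([1250, 0, 0]) cube([250, 800, 900]);
translate([1500, 0, 0]) cube([250, 800, 1050]);
translate([1750, 0, 0]) cube([250, 800, 1200]);


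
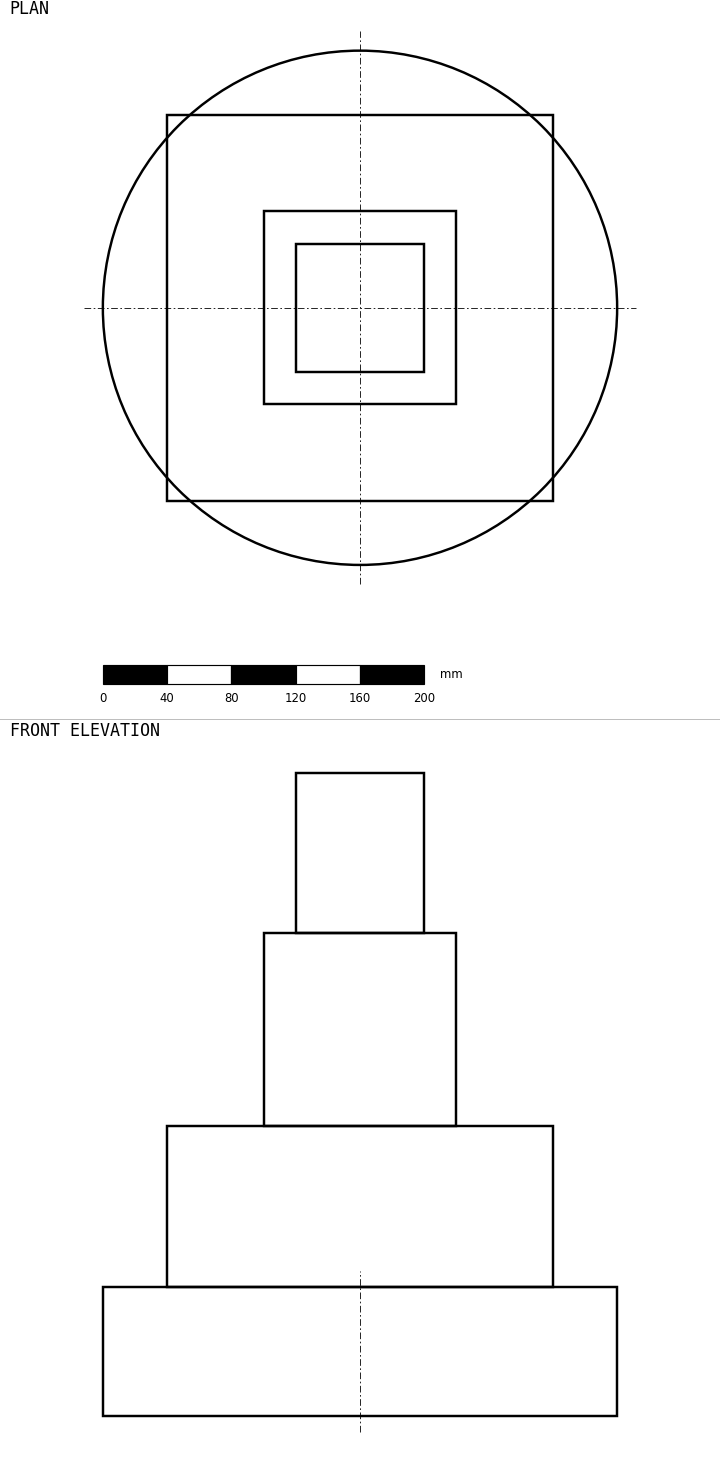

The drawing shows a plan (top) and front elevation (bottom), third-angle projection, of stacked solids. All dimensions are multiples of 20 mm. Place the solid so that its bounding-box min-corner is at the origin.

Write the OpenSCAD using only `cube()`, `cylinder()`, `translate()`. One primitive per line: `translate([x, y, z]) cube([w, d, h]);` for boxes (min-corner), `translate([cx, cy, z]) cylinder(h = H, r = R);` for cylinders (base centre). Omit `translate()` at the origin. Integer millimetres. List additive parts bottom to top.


translate([160, 160, 0]) cylinder(h = 80, r = 160);
translate([40, 40, 80]) cube([240, 240, 100]);
translate([100, 100, 180]) cube([120, 120, 120]);
translate([120, 120, 300]) cube([80, 80, 100]);


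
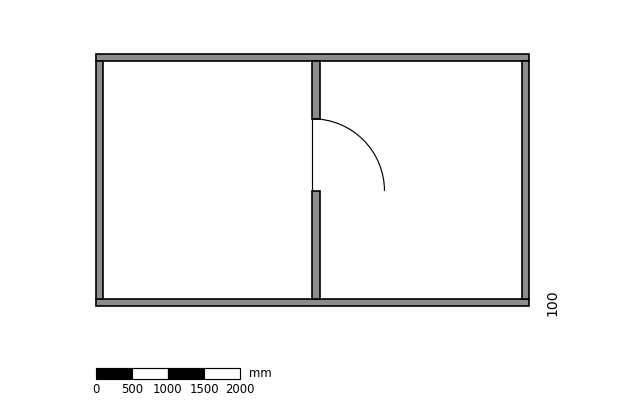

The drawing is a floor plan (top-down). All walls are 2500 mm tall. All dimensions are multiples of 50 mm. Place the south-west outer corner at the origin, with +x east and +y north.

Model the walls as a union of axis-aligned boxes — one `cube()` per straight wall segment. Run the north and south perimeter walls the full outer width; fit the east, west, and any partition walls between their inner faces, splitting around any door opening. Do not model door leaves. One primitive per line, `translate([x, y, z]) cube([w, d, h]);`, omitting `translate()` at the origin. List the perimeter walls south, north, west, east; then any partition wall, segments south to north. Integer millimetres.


cube([6000, 100, 2500]);
translate([0, 3400, 0]) cube([6000, 100, 2500]);
translate([0, 100, 0]) cube([100, 3300, 2500]);
translate([5900, 100, 0]) cube([100, 3300, 2500]);
translate([3000, 100, 0]) cube([100, 1500, 2500]);
translate([3000, 2600, 0]) cube([100, 800, 2500]);
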